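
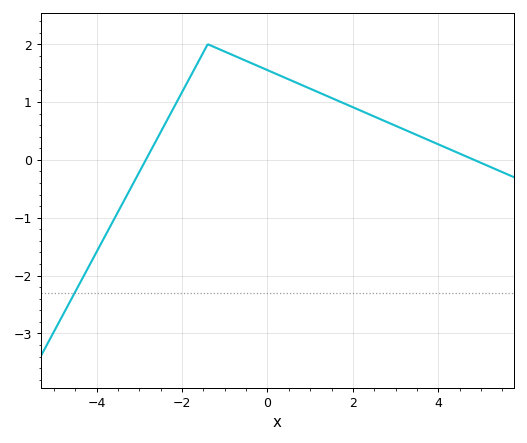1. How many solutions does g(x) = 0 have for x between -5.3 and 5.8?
2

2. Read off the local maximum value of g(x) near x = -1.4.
2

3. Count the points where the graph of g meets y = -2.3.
1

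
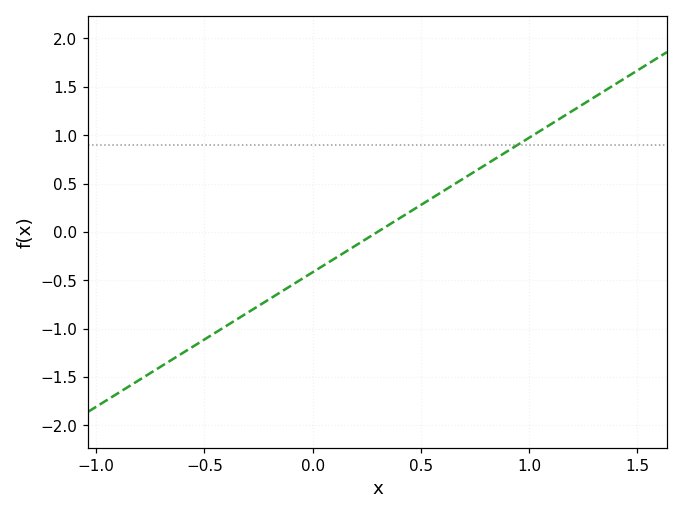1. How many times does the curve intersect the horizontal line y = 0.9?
1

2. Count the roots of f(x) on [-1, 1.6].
1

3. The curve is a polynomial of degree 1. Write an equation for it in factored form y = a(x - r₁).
y = 1.39(x - 0.3)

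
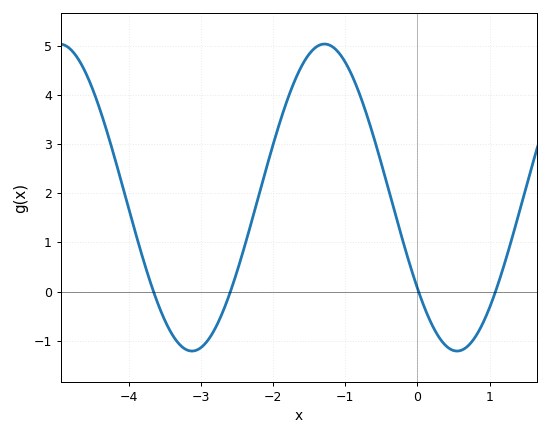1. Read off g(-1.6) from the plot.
4.6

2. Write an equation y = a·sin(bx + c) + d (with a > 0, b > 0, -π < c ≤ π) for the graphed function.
y = 3.12sin(1.7x - 2.5) + 1.91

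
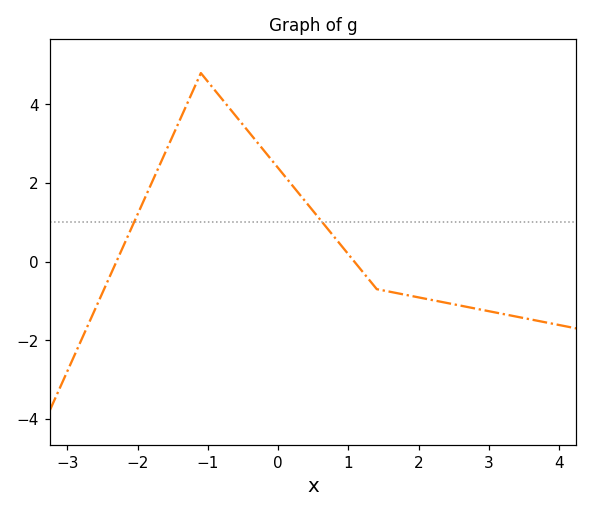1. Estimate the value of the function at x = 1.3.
-0.48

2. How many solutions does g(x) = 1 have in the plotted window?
2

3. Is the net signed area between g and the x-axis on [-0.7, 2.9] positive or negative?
positive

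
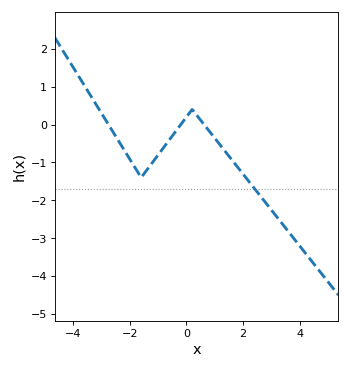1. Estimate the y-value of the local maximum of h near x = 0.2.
0.4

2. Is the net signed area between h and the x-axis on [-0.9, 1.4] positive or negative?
negative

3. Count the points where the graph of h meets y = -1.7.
1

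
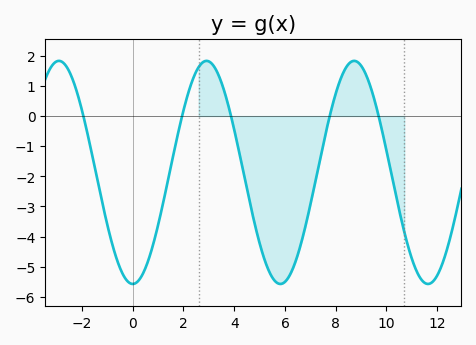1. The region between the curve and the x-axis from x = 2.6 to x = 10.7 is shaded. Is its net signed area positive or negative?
negative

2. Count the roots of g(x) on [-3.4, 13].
5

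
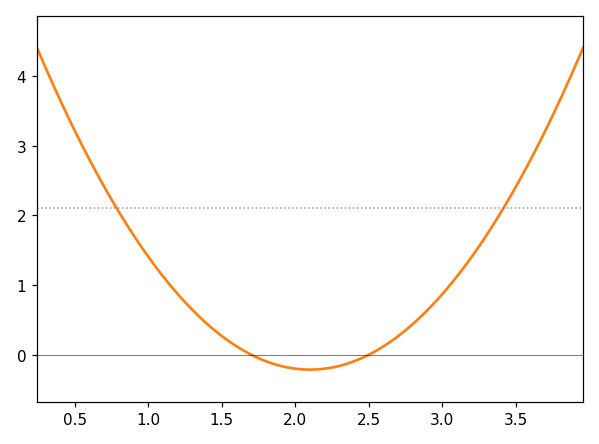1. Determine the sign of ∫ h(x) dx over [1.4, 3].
positive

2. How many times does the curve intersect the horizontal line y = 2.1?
2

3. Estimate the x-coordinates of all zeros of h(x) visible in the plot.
1.7, 2.5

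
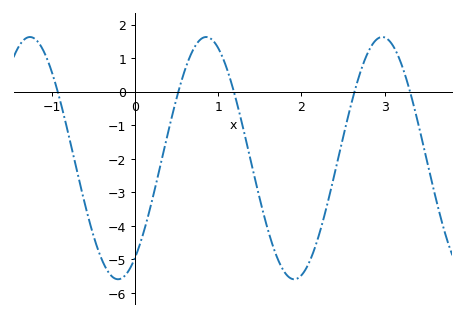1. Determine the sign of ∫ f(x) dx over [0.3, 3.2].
negative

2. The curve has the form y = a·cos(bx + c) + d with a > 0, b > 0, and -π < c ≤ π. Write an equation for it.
y = 3.61cos(2.97x - 2.54) - 1.98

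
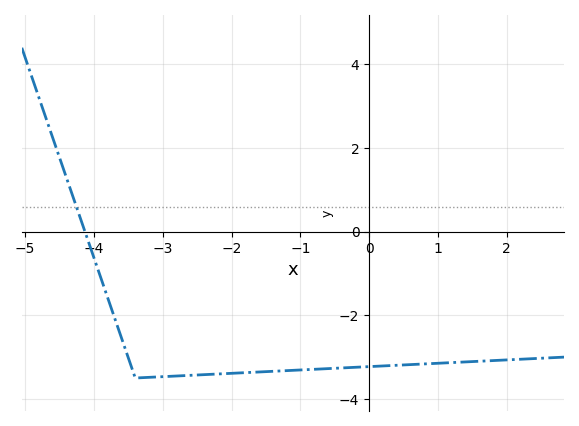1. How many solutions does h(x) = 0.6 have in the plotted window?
1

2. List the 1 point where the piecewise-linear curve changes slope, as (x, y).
(-3.4, -3.5)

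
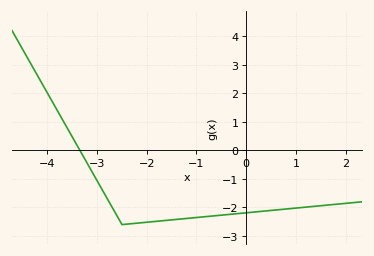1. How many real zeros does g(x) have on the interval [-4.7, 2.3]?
1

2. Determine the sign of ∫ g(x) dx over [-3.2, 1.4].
negative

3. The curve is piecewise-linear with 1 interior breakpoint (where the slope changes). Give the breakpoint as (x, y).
(-2.5, -2.6)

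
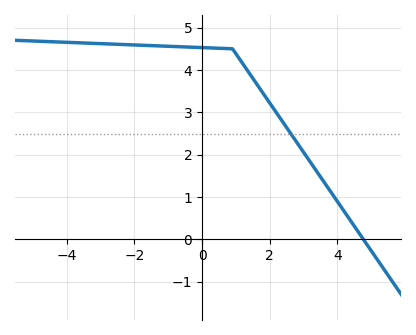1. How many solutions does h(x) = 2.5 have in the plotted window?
1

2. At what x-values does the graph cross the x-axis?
4.8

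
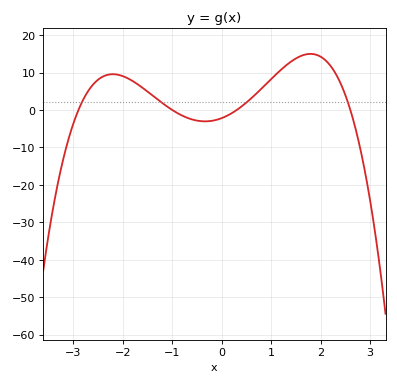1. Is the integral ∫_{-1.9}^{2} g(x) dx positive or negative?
positive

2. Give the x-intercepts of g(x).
-2.9, -1, 0.3, 2.6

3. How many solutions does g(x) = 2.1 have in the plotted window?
4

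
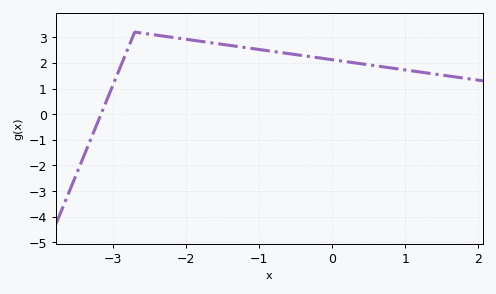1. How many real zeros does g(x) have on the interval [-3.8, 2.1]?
1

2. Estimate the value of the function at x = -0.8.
2.4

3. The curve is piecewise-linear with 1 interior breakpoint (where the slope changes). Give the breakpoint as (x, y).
(-2.7, 3.2)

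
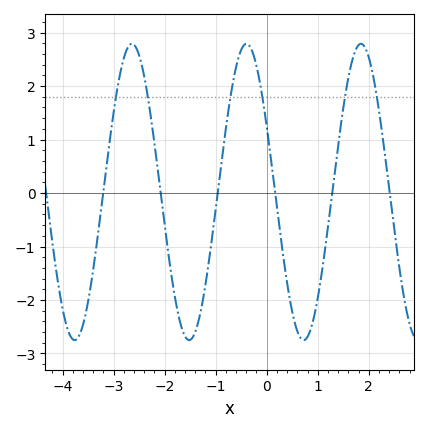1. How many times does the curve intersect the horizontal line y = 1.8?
6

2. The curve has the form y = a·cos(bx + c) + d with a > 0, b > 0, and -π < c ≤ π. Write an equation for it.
y = 2.77cos(2.8x + 1.11) + 0.02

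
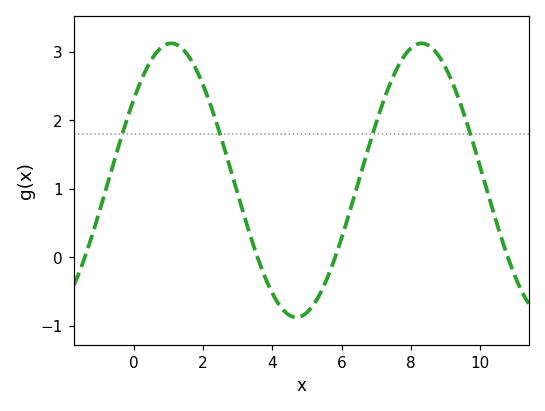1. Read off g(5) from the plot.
-0.8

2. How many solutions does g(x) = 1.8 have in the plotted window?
4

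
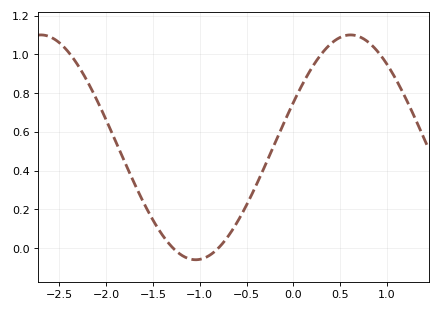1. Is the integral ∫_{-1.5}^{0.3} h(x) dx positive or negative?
positive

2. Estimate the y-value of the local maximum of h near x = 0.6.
1.1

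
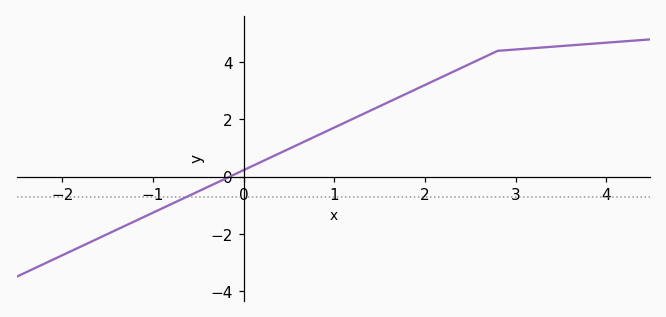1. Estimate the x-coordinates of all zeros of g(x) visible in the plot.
-0.2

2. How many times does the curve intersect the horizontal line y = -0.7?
1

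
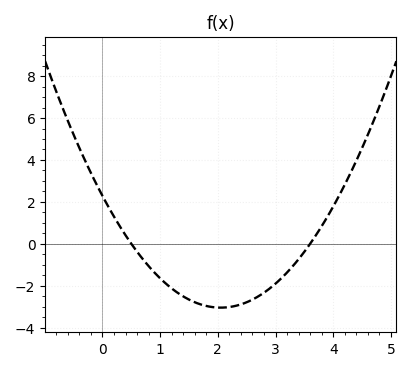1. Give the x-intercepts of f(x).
0.5, 3.6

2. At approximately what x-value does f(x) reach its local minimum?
2.05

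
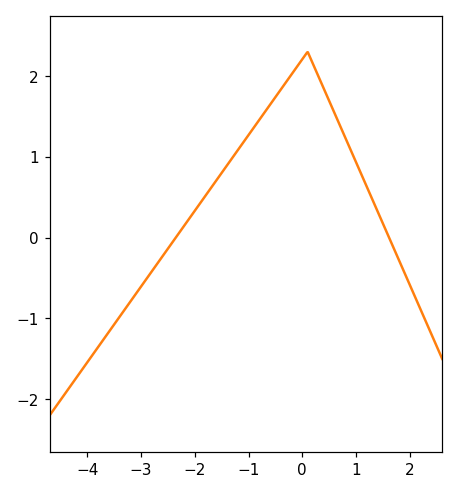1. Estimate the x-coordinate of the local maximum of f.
0.099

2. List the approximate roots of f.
-2.35, 1.62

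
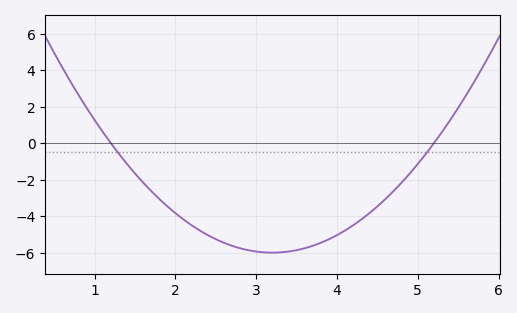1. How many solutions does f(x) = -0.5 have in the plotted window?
2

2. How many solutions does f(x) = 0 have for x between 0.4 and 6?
2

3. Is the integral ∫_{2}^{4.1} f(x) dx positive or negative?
negative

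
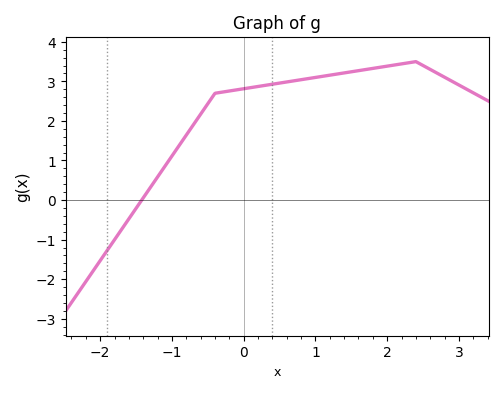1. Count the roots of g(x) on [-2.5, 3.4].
1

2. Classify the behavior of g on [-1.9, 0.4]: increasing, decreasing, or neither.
increasing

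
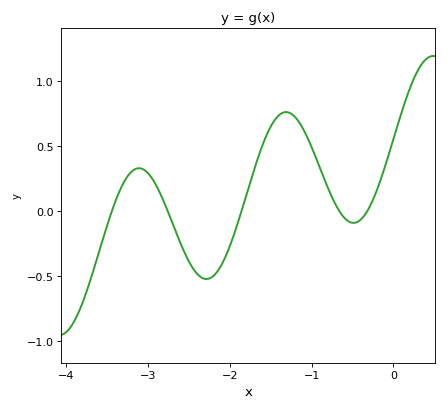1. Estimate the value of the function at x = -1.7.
0.326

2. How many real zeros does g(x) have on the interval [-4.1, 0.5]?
5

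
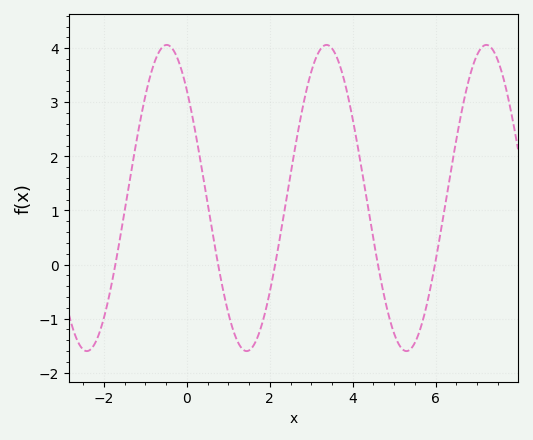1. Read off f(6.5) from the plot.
2.31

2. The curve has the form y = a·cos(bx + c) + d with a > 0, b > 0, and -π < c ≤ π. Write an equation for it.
y = 2.83cos(1.63x + 0.792) + 1.23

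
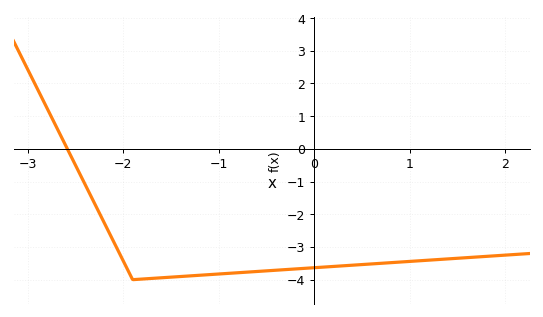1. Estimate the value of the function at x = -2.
-3.4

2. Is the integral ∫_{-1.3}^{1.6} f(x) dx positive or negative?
negative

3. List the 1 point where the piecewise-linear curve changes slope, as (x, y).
(-1.9, -4)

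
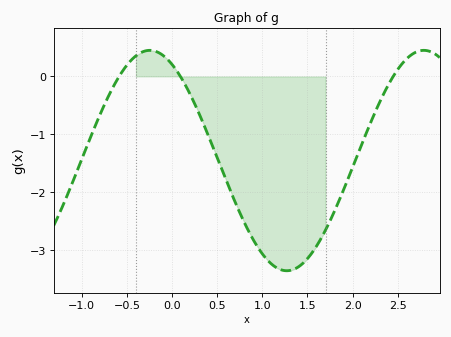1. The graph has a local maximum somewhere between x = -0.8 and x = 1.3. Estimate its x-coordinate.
-0.246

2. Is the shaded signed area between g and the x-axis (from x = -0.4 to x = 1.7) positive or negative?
negative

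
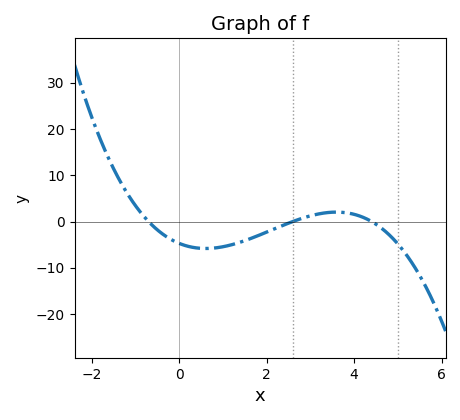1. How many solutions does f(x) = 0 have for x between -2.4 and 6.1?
3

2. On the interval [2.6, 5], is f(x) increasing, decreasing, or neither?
neither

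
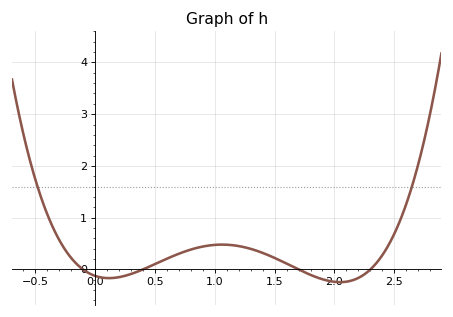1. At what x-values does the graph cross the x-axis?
-0.1, 0.4, 1.7, 2.3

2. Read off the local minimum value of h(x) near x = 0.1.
-0.168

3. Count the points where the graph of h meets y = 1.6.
2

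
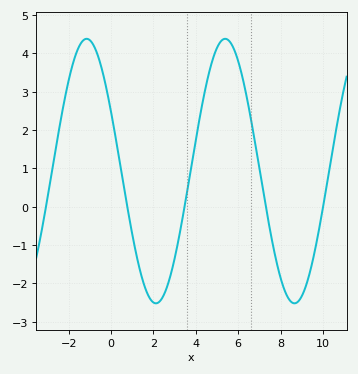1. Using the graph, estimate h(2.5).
-2.29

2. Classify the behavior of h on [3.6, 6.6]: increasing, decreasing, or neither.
neither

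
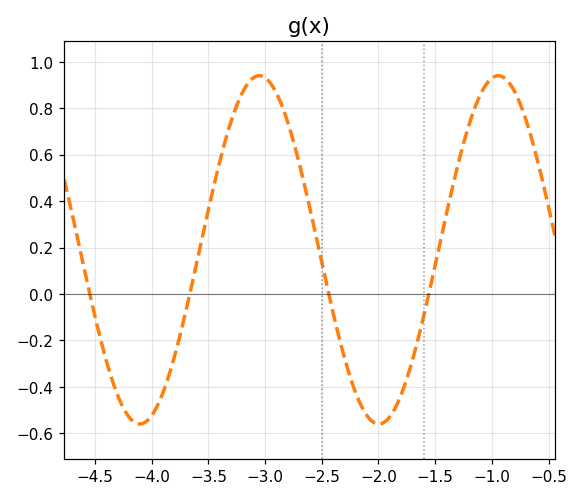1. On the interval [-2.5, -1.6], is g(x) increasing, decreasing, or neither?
neither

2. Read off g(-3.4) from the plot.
0.571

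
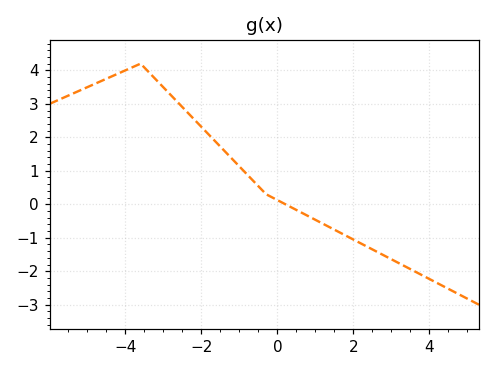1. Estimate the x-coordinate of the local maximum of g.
-3.6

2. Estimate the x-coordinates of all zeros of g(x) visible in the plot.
0.2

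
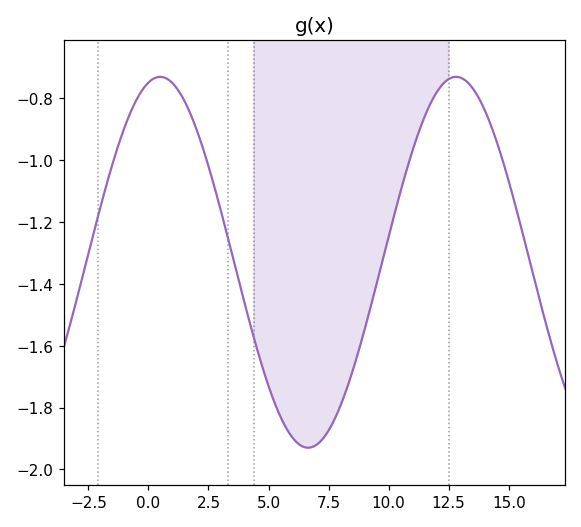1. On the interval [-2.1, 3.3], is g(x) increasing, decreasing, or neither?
neither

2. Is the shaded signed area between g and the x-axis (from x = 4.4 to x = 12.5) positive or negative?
negative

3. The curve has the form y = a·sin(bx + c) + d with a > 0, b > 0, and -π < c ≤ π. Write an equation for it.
y = 0.6sin(0.51x + 1.3) - 1.33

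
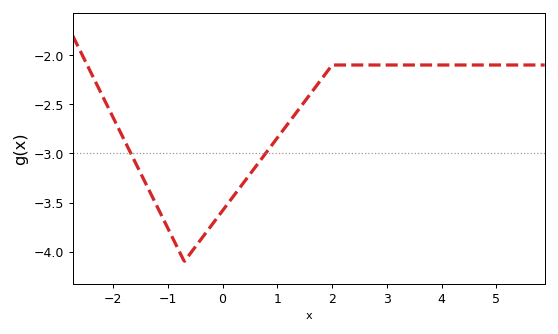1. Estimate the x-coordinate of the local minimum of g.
-0.8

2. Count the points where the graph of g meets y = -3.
2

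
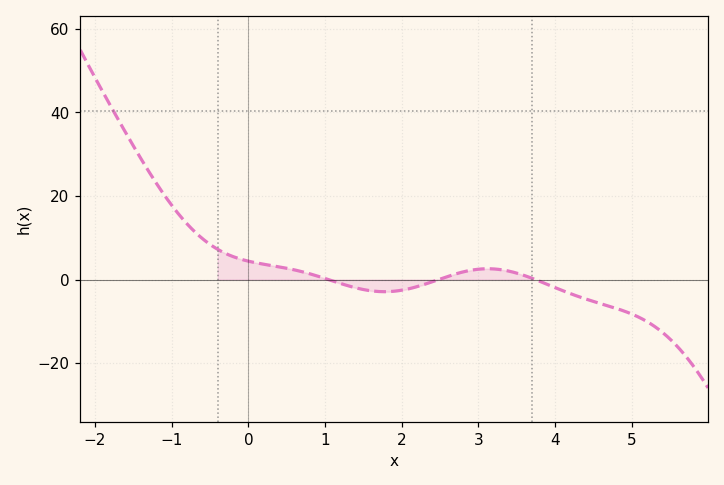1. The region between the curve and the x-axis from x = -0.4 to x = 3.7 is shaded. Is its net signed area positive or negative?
positive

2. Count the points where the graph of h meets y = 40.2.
1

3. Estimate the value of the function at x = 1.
0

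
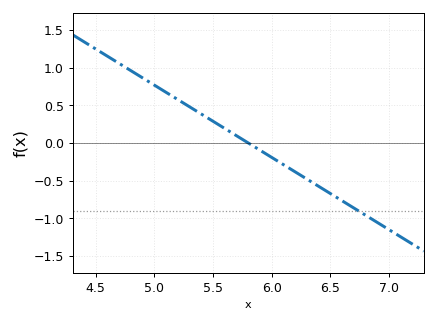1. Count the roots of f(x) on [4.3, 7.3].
1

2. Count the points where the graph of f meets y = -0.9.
1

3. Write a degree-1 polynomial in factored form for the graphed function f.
y = -0.96(x - 5.8)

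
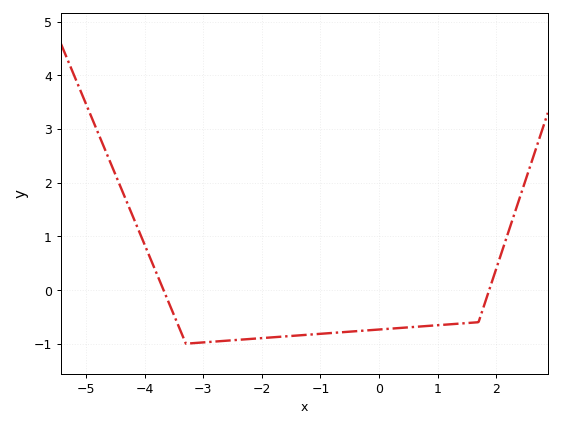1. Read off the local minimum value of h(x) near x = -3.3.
-1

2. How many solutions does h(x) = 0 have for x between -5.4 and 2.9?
2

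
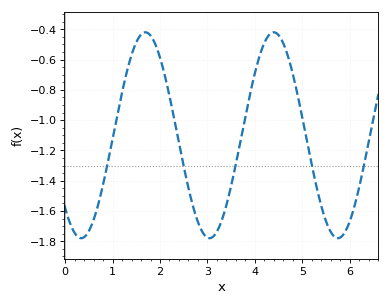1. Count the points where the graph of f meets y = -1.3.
5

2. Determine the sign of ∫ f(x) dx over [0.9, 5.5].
negative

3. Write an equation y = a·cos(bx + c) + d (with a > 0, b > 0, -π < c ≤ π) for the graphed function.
y = 0.68cos(2.32x + 2.36) - 1.1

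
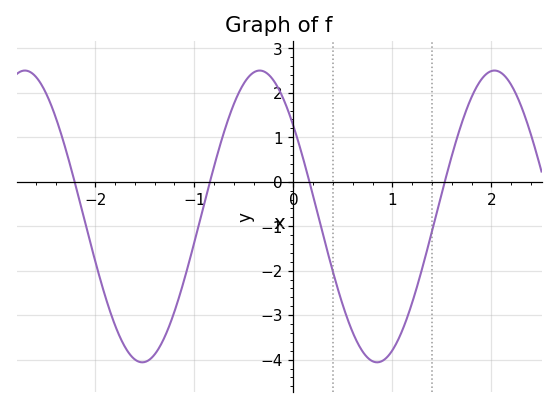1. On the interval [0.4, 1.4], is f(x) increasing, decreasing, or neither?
neither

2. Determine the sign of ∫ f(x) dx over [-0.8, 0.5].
positive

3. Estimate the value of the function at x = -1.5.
-4.05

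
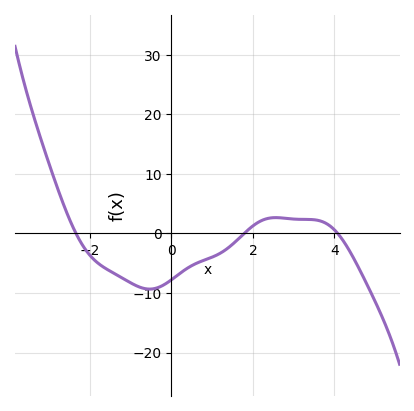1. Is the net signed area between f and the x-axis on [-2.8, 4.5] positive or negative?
negative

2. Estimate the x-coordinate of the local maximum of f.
2.56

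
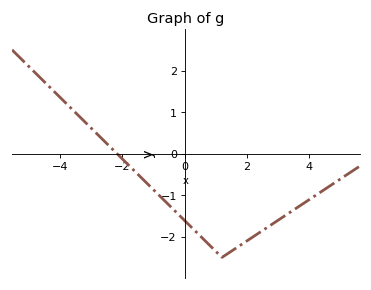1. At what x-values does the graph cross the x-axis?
-2.2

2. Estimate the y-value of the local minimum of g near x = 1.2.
-2.5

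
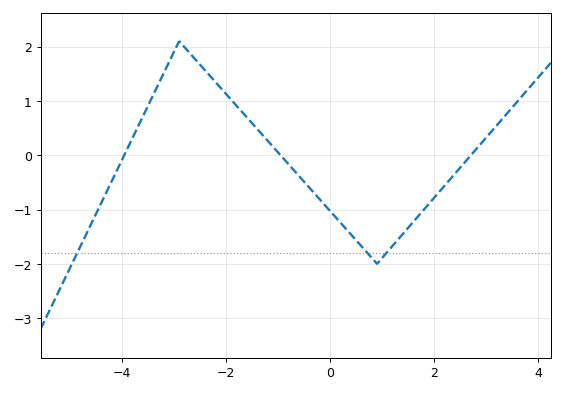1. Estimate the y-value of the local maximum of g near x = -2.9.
2.1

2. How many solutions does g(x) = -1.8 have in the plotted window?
3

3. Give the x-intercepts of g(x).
-3.95, -0.954, 2.7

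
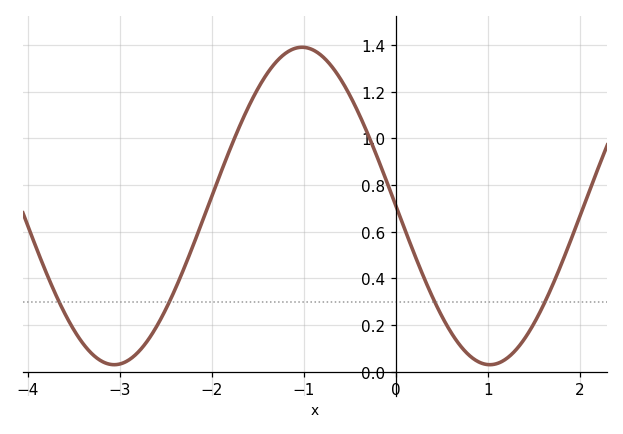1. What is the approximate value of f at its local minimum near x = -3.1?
0.03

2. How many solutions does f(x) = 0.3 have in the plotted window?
4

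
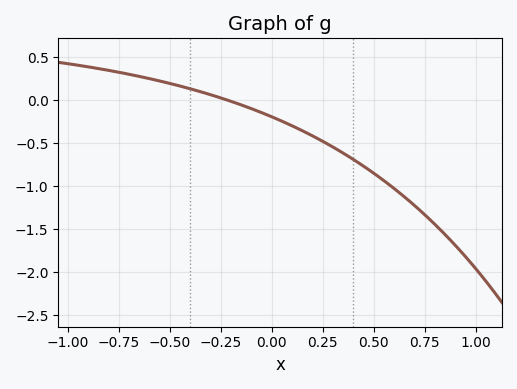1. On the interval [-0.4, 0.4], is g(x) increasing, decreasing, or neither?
decreasing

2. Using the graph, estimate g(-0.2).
-0.01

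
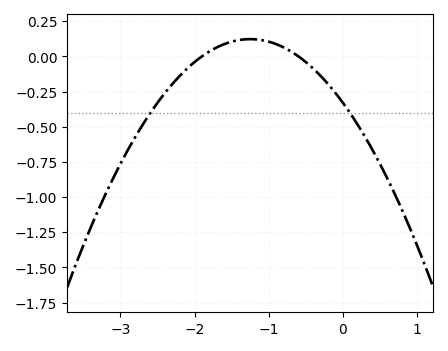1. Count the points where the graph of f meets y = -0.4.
2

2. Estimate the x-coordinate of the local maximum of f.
-1.2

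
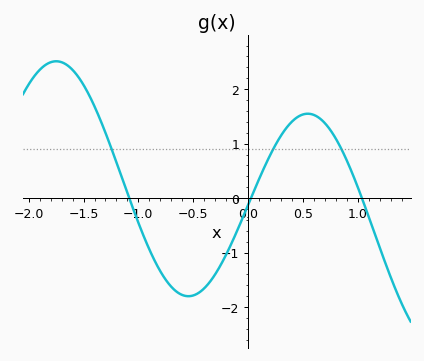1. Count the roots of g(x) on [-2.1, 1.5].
3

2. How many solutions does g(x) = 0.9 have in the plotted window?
3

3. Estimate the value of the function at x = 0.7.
1.38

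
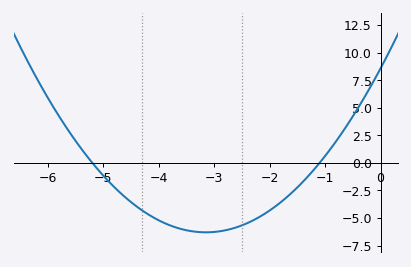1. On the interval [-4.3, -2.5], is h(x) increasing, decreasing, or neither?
neither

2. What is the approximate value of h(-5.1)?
-0.5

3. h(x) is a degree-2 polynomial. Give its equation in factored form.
y = 1.5(x + 5.2)(x + 1.1)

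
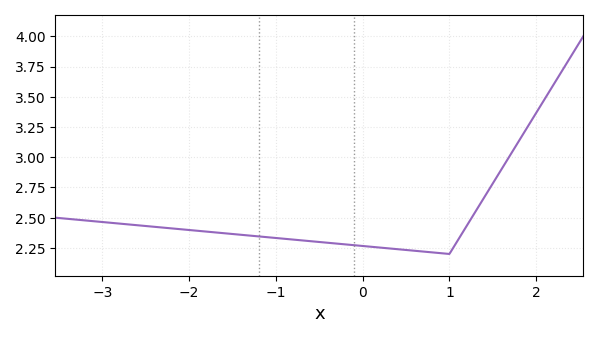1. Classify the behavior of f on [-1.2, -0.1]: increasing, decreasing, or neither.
decreasing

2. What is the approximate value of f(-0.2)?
2.3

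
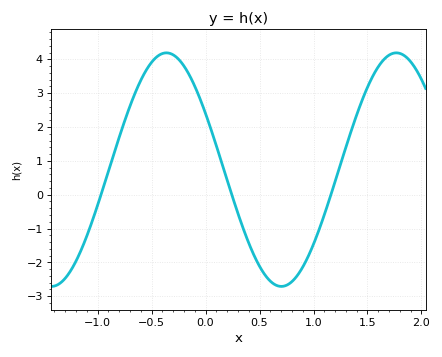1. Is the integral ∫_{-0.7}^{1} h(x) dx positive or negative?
positive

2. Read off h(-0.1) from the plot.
3.2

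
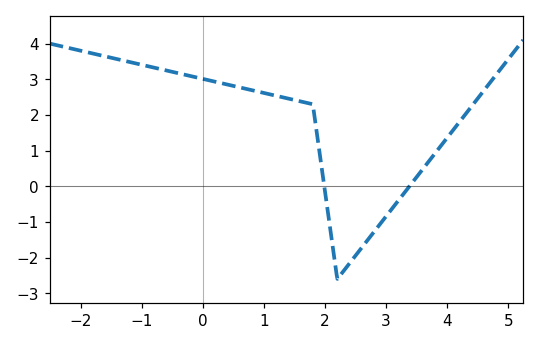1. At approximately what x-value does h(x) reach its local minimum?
2.2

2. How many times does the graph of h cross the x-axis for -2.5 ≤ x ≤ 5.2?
2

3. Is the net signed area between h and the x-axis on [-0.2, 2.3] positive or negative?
positive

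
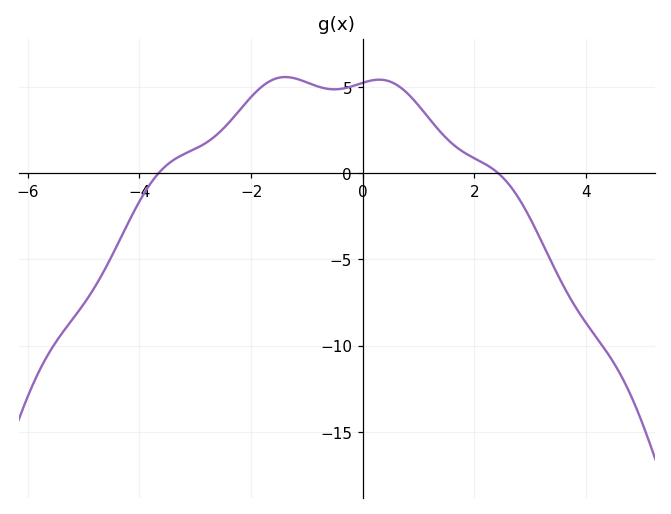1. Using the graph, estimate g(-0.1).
5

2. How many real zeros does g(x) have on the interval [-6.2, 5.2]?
2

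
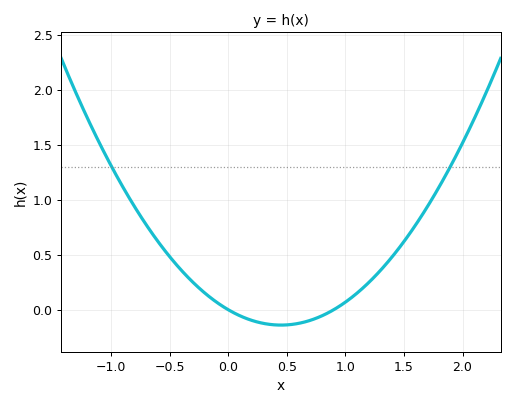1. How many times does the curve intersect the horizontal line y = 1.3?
2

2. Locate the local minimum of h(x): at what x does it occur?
0.45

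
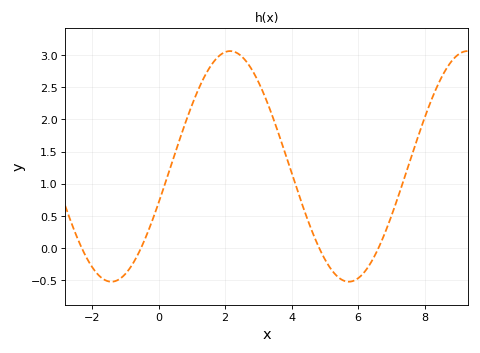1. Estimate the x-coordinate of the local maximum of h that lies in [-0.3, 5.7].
2.2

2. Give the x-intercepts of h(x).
-2.4, -0.6, 4.8, 6.6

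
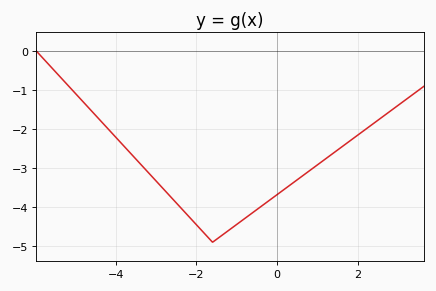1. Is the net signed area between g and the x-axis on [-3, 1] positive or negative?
negative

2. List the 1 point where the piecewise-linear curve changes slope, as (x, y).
(-1.6, -4.9)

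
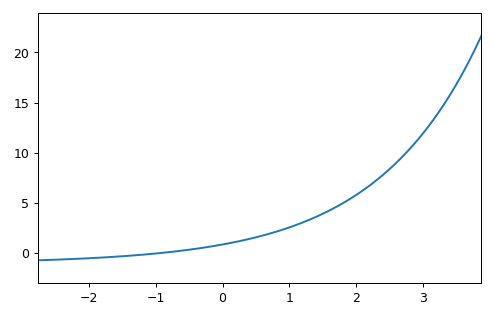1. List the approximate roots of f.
-0.9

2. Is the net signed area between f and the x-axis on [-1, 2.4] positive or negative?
positive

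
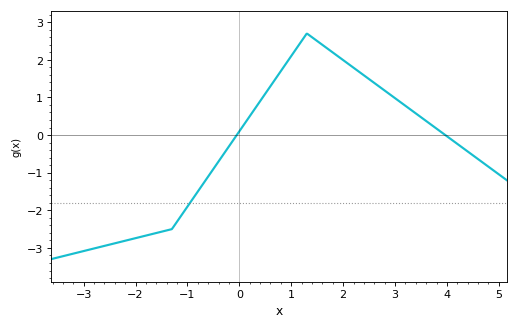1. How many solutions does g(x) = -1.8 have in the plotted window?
1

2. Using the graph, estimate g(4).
0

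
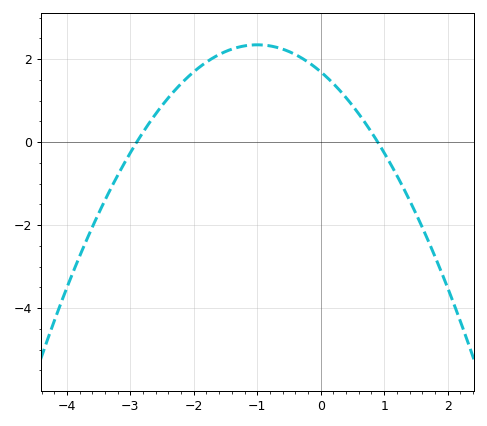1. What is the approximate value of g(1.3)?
-1.09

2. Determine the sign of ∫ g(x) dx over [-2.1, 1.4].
positive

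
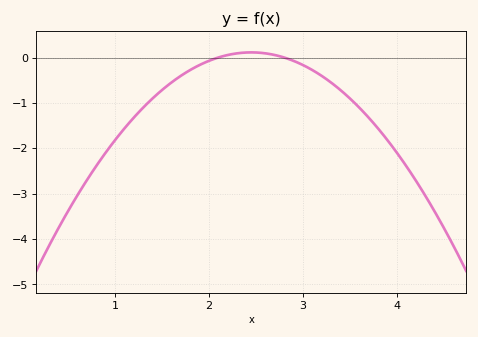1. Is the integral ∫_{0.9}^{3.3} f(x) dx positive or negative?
negative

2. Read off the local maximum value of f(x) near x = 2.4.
0.1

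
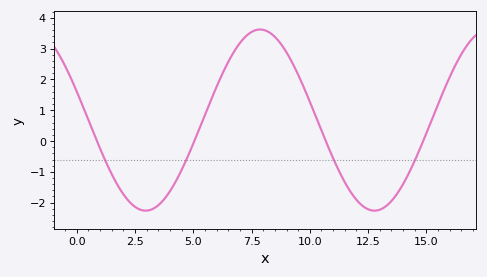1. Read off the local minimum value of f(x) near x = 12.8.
-2.26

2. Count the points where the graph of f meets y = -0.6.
4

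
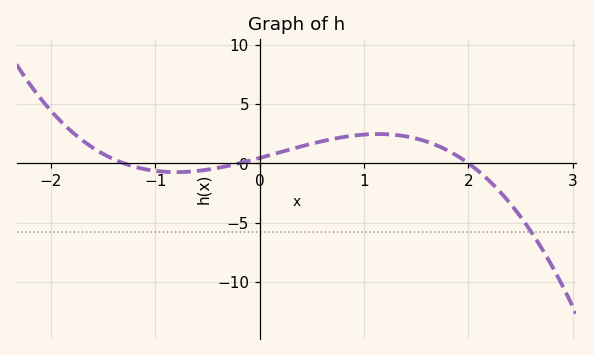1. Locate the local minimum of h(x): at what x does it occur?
-0.8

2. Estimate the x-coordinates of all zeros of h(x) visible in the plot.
-1.3, -0.2, 2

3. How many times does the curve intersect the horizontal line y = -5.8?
1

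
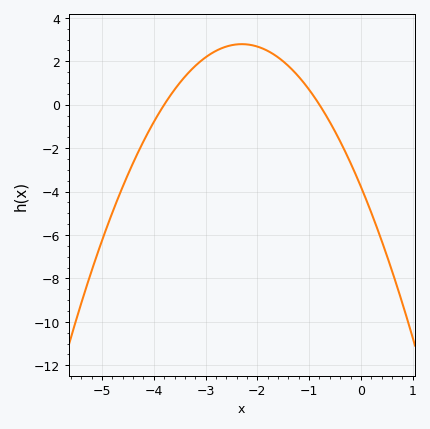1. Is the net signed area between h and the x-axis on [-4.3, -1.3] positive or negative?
positive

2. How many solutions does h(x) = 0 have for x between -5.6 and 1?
2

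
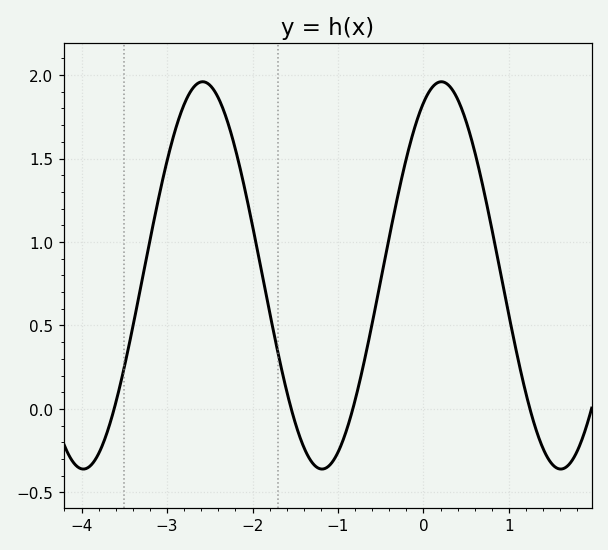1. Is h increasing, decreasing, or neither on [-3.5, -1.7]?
neither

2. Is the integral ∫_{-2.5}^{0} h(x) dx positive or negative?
positive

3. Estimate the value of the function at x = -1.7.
0.331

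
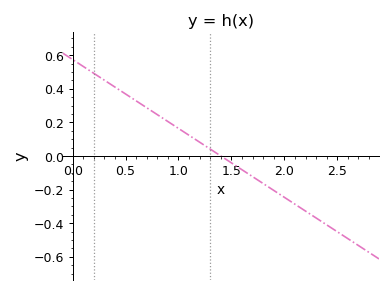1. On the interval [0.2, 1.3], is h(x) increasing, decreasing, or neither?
decreasing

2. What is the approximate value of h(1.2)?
0.082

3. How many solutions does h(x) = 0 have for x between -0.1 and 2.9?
1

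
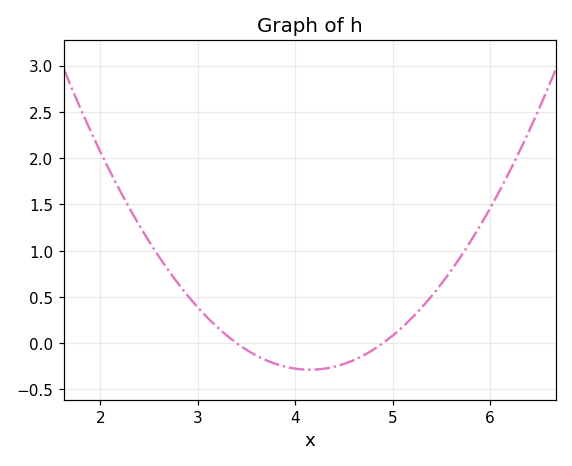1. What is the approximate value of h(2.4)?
1.3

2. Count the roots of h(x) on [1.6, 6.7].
2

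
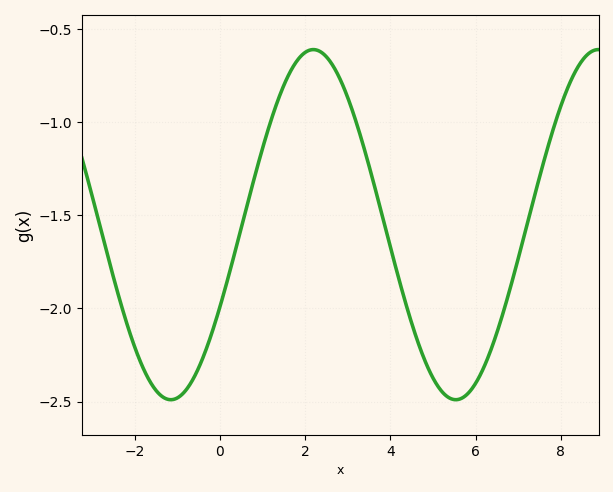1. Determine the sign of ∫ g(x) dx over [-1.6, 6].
negative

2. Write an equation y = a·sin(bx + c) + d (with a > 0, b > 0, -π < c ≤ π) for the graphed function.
y = 0.94sin(0.94x - 0.49) - 1.55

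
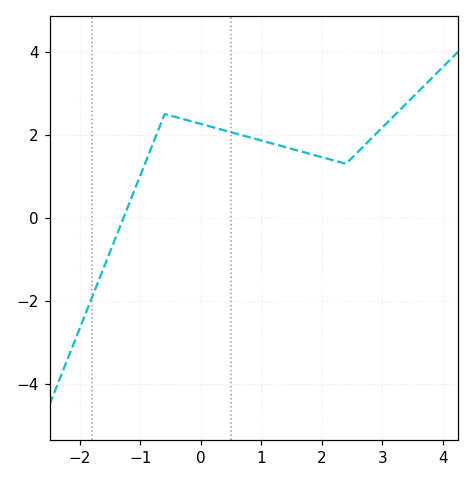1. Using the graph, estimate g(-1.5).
-0.8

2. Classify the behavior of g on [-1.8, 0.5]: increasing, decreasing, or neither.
neither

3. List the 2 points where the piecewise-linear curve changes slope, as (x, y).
(-0.6, 2.5); (2.4, 1.3)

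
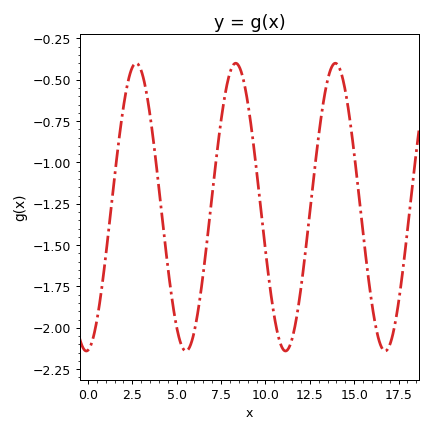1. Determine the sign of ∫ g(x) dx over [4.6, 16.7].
negative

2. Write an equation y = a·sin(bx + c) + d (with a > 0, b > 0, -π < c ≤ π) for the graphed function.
y = 0.87sin(1.12x - 1.47) - 1.27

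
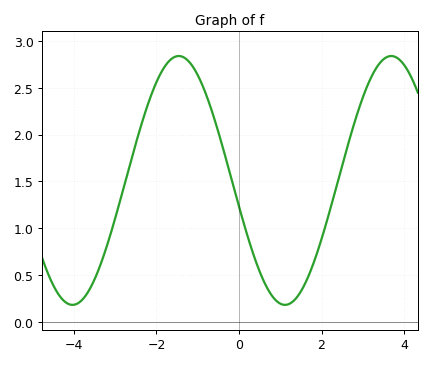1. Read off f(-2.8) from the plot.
1.45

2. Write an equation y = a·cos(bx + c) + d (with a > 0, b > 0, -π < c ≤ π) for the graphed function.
y = 1.33cos(1.2x + 1.8) + 1.51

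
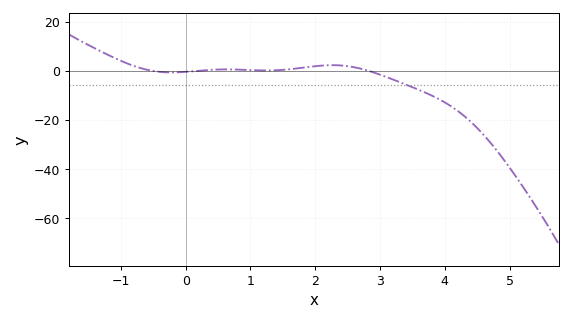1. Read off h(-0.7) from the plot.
2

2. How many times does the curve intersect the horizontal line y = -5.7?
1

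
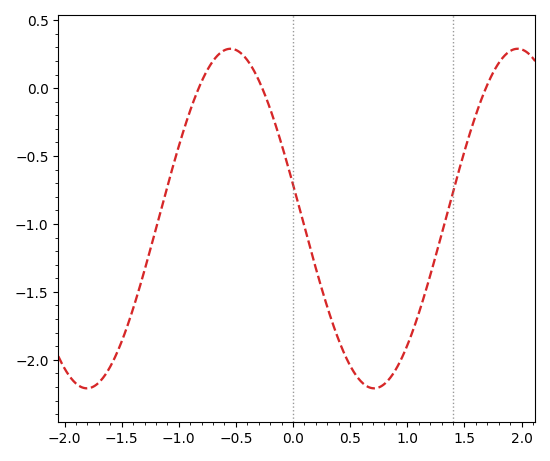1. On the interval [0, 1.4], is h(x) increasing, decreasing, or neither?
neither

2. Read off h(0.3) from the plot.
-1.6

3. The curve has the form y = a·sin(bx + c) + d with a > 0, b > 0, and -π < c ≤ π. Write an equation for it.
y = 1.25sin(2.5x + 2.9) - 0.96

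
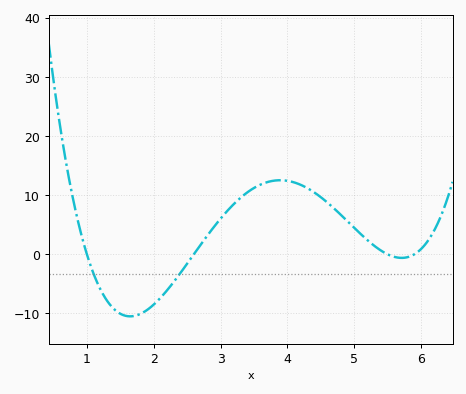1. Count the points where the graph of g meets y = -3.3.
2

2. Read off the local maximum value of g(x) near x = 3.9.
12.5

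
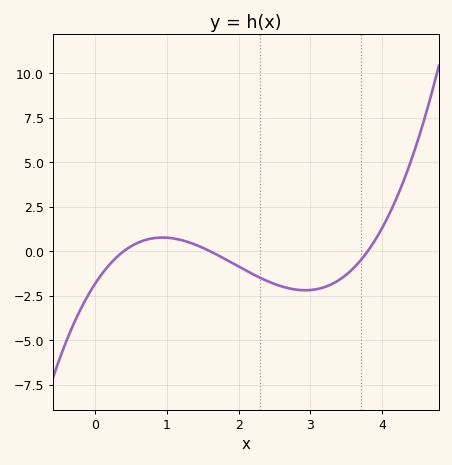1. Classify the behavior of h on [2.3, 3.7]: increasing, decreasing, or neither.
neither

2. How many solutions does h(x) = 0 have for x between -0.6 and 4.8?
3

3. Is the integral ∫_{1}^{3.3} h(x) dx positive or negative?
negative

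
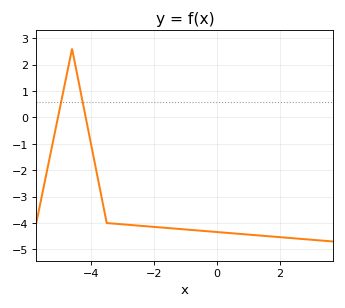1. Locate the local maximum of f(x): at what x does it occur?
-4.6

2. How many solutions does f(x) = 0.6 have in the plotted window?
2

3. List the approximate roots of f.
-5.05, -4.17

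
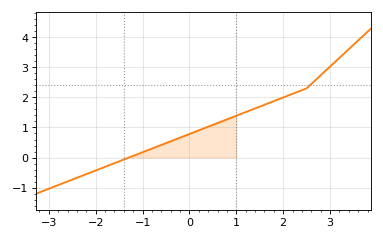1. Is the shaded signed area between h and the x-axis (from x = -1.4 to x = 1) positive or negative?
positive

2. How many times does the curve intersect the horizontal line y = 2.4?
1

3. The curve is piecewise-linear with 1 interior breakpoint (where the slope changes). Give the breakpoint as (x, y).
(2.5, 2.3)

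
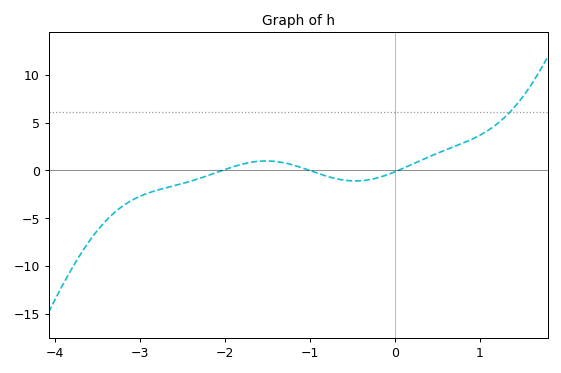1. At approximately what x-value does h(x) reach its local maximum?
-1.51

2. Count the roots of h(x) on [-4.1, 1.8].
3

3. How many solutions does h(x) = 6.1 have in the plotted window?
1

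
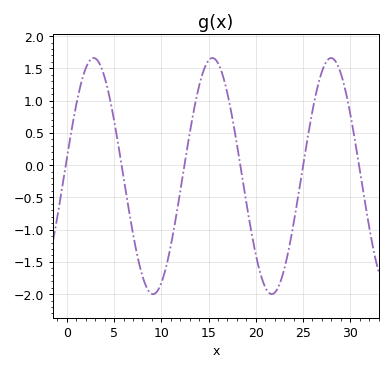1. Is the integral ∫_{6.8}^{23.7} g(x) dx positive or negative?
negative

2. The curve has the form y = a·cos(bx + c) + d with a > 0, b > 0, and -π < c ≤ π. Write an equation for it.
y = 1.83cos(0.5x - 1.42) - 0.17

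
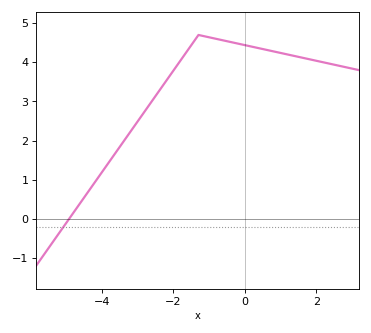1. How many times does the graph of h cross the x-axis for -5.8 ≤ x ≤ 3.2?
1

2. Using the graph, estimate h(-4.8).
0.15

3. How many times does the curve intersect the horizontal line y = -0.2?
1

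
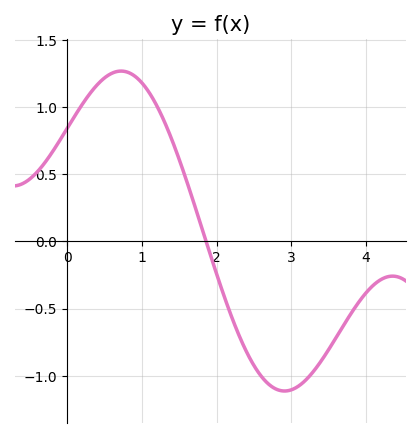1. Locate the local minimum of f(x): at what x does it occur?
2.91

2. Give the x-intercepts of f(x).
1.86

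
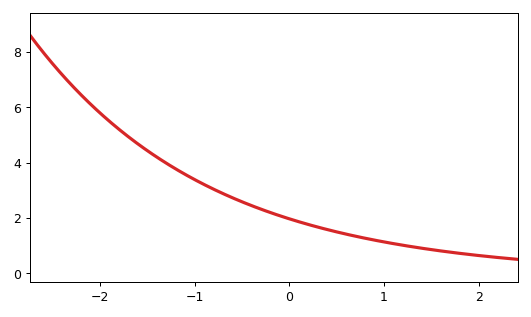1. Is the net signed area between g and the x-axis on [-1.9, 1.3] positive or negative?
positive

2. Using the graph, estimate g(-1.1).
3.58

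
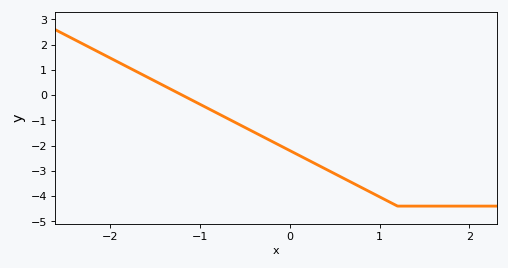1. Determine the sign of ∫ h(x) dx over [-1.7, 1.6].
negative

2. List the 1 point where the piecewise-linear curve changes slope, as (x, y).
(1.2, -4.4)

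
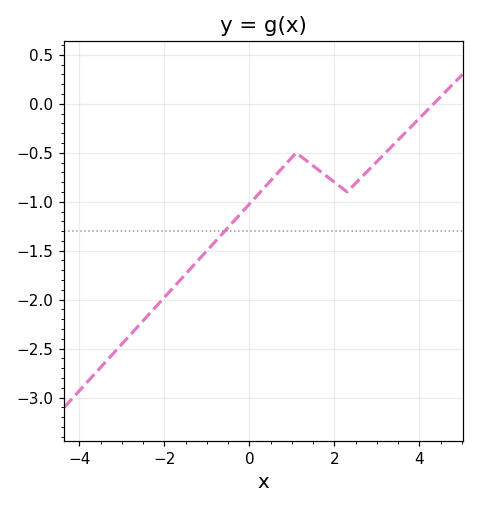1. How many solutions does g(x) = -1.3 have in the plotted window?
1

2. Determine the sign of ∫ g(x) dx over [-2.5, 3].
negative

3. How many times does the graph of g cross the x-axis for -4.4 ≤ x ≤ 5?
1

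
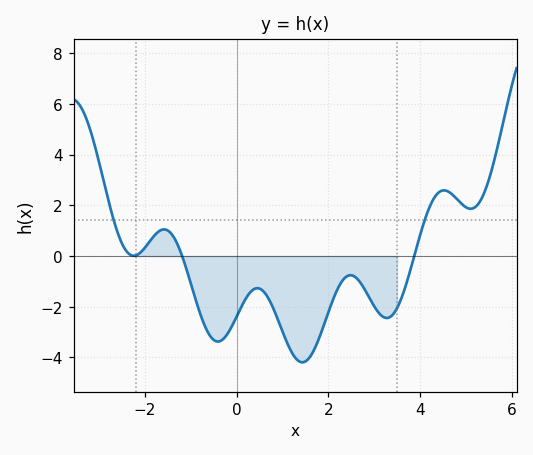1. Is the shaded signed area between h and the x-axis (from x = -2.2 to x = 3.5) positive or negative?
negative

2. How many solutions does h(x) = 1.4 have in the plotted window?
2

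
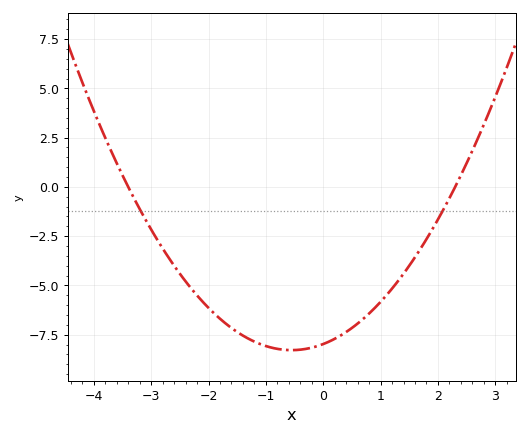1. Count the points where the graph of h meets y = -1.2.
2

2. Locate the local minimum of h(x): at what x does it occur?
-0.55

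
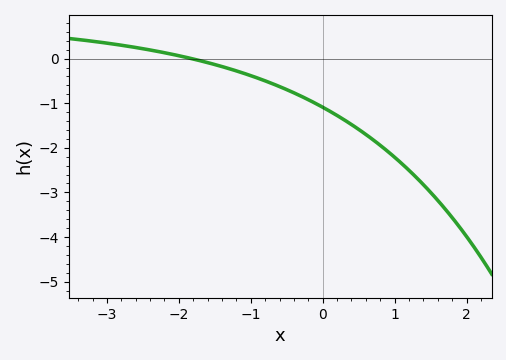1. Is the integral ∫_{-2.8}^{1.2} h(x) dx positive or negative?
negative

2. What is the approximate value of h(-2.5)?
0.222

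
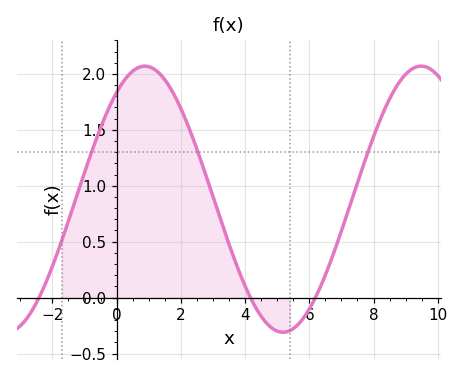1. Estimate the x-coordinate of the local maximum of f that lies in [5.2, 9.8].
9.49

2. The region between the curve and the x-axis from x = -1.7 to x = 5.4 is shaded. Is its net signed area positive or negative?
positive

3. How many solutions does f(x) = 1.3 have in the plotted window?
3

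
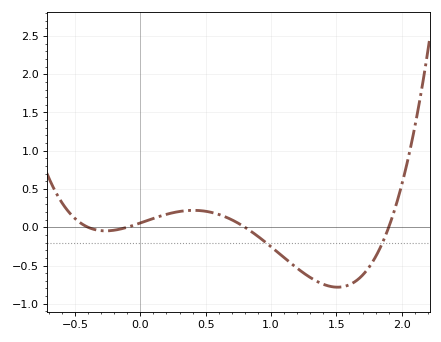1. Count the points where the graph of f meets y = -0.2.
2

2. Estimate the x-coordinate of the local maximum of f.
0.4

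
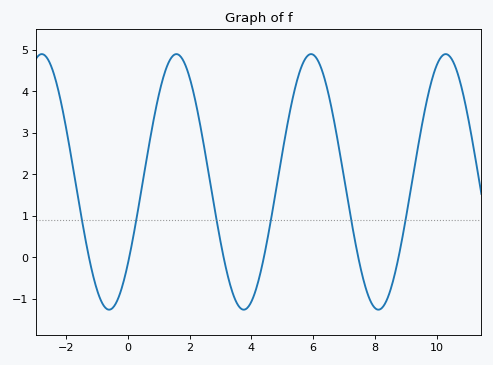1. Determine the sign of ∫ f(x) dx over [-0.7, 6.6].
positive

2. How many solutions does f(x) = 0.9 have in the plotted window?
6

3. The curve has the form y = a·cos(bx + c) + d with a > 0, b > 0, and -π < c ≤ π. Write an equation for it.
y = 3.08cos(1.44x - 2.26) + 1.82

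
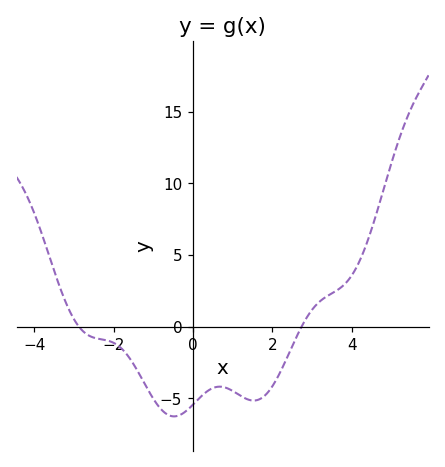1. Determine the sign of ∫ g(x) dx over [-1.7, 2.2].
negative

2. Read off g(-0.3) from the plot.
-6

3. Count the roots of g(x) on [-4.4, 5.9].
2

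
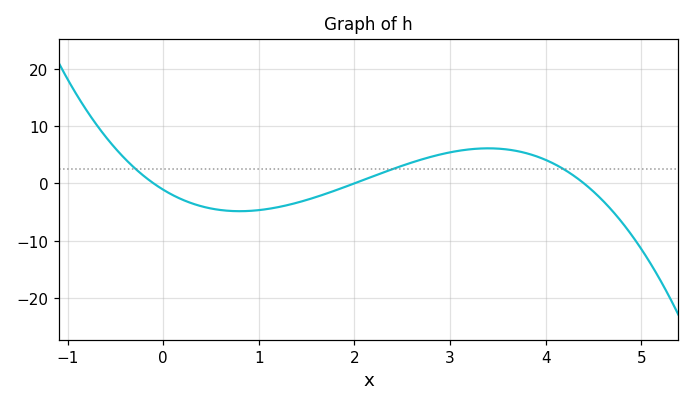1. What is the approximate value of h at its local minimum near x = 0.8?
-5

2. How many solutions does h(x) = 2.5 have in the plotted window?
3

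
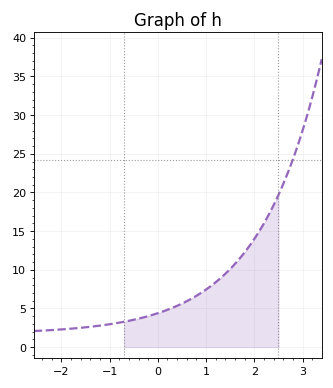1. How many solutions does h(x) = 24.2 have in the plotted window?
1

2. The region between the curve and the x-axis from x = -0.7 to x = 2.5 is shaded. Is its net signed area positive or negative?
positive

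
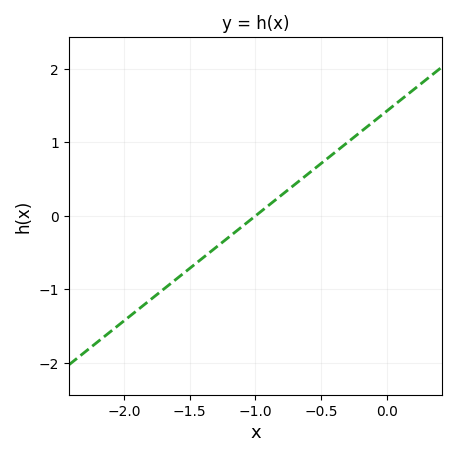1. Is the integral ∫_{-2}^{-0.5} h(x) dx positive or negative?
negative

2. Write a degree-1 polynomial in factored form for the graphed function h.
y = 1.43(x + 1)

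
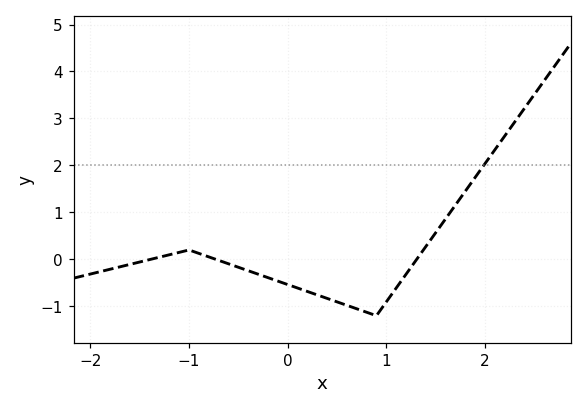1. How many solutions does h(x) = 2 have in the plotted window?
1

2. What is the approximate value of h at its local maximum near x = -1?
0.2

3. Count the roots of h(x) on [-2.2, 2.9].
3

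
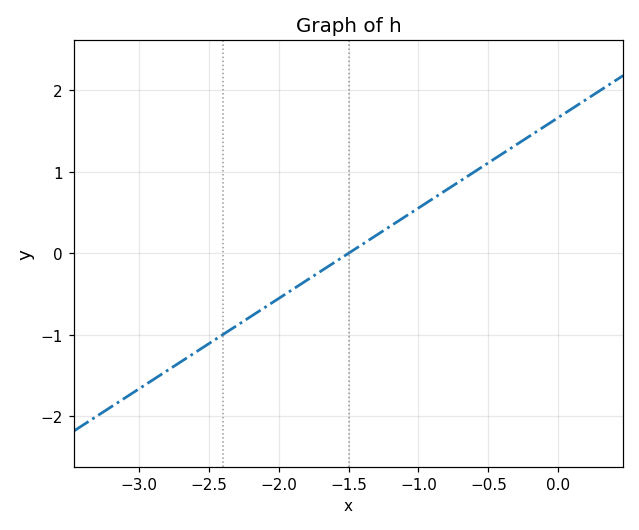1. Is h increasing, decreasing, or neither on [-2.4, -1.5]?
increasing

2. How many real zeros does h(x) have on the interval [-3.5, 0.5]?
1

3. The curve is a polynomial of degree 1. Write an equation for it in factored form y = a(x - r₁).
y = 1.11(x + 1.5)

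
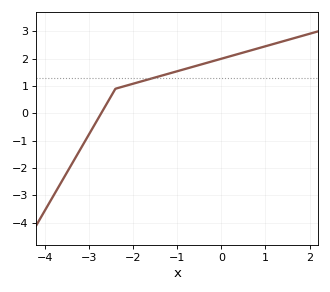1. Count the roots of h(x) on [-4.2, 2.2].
1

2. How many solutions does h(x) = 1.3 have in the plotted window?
1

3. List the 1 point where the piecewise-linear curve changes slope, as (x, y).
(-2.4, 0.9)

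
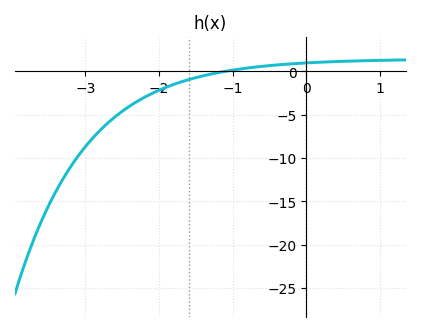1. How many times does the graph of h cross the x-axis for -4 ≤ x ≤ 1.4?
1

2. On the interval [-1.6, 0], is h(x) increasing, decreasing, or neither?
increasing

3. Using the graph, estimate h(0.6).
1.19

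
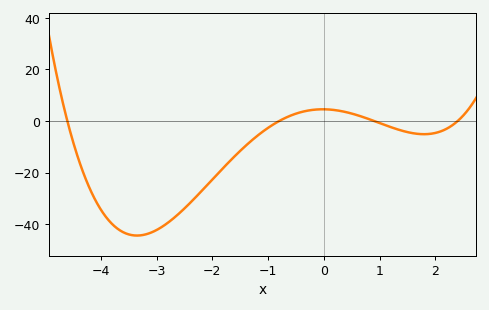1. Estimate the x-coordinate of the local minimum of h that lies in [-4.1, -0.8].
-3.4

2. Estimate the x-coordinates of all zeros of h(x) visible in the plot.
-4.6, -0.8, 0.8, 2.4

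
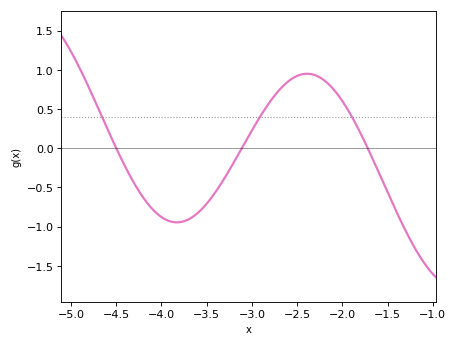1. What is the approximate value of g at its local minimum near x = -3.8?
-0.95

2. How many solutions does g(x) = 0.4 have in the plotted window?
3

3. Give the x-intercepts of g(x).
-4.5, -3.1, -1.7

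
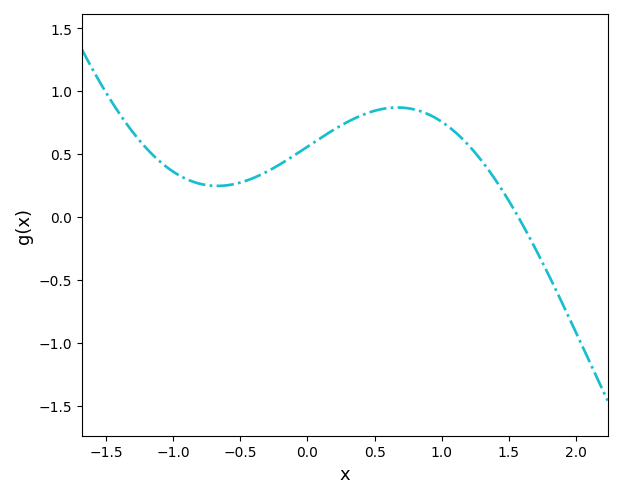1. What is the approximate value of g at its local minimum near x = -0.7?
0.248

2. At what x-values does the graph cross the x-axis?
1.57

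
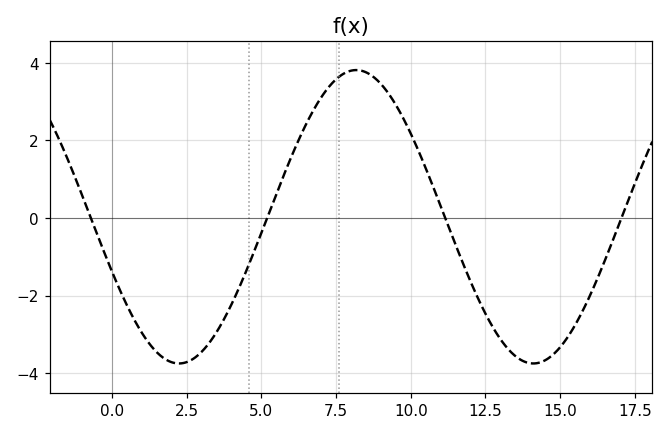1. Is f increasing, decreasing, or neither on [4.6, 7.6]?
increasing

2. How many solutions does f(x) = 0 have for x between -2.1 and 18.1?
4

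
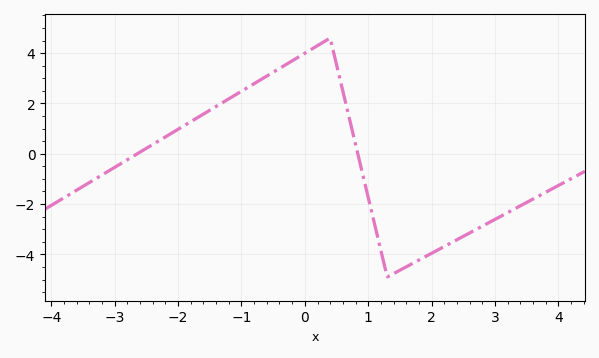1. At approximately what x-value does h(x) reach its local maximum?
0.398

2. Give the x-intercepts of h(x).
-2.64, 0.836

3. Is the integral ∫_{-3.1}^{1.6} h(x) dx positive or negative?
positive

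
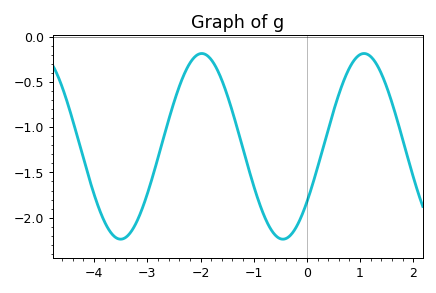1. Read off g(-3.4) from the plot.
-2.2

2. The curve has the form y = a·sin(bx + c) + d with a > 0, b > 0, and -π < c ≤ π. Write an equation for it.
y = 1.03sin(2.1x - 0.64) - 1.21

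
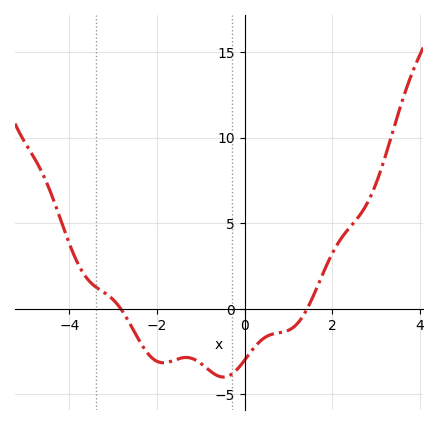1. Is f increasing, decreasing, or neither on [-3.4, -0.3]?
neither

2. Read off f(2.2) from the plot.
4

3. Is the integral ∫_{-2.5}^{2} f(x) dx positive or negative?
negative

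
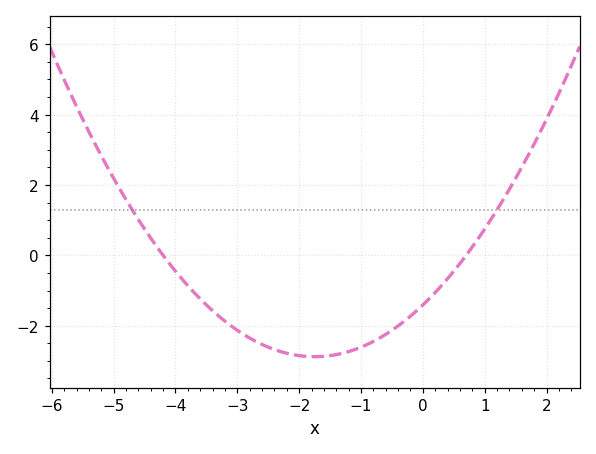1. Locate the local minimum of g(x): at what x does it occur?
-1.75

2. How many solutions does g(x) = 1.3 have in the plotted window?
2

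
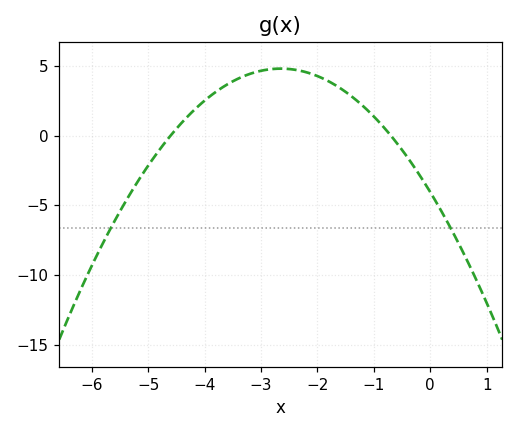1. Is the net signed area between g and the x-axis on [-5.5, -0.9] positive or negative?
positive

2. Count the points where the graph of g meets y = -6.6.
2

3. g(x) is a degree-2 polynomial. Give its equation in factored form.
y = -1.26(x + 4.6)(x + 0.7)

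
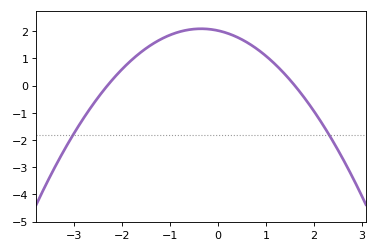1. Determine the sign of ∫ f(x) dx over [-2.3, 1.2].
positive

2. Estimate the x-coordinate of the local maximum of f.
-0.35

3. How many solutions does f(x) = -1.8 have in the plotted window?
2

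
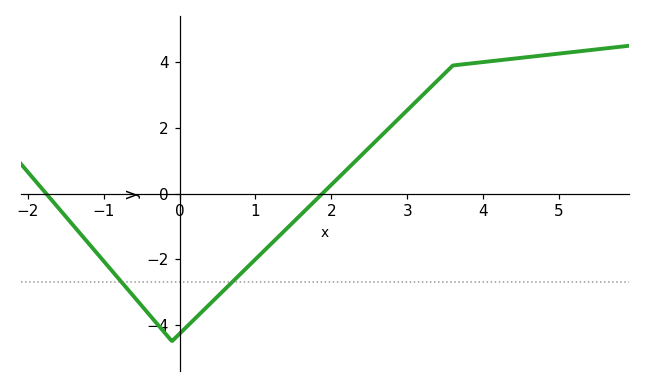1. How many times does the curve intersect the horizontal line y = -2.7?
2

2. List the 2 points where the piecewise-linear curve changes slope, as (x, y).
(-0.1, -4.5); (3.6, 3.9)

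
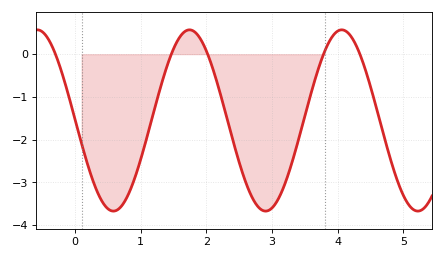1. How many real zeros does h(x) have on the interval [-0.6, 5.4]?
5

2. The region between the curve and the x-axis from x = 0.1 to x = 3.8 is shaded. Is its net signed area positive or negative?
negative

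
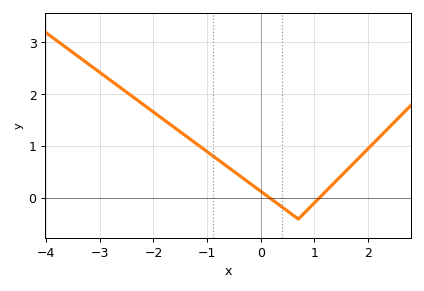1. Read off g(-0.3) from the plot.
0.363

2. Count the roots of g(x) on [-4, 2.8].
2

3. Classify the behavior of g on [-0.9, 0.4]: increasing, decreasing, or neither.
decreasing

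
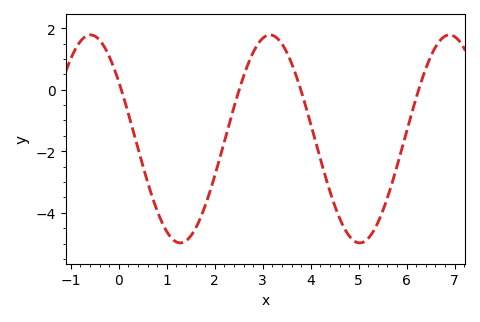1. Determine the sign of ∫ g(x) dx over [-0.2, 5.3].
negative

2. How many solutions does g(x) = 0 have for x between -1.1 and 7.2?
4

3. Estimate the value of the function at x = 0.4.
-1.9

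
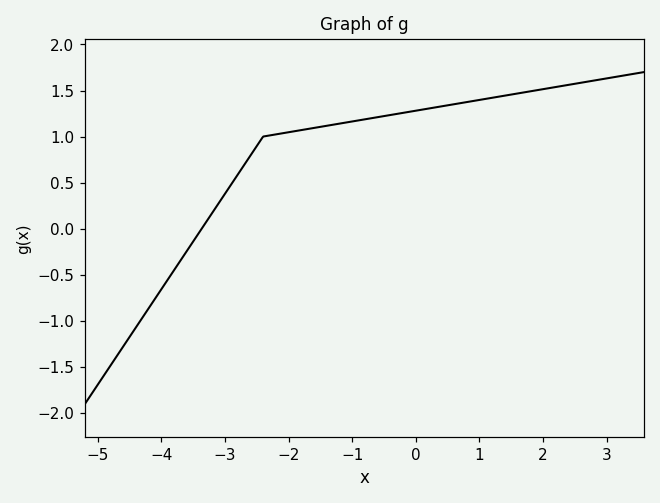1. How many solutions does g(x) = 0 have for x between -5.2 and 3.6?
1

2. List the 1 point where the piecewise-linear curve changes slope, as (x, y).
(-2.4, 1)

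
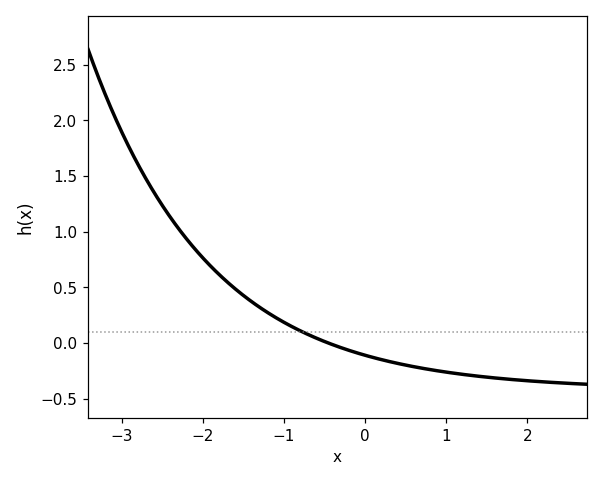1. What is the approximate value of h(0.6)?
-0.213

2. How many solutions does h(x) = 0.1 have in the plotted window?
1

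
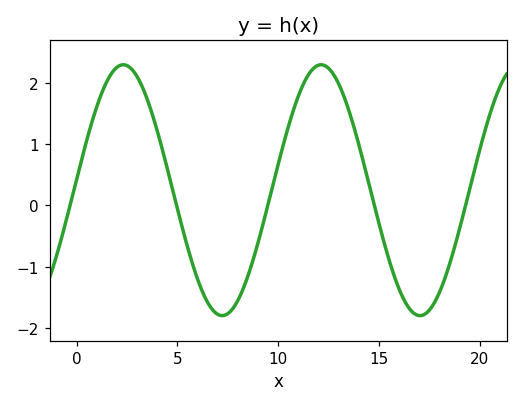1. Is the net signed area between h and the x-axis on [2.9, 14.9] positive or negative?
positive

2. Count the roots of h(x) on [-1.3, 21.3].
5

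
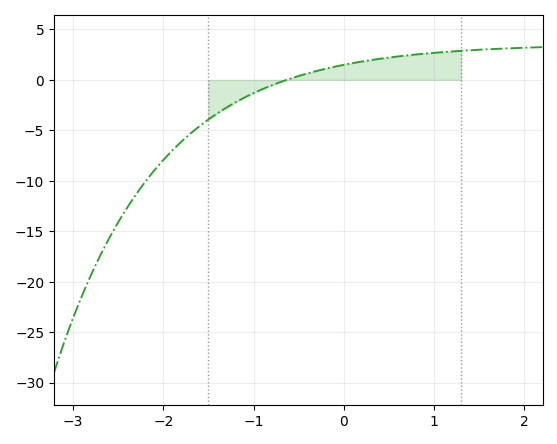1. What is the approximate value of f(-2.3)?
-11.5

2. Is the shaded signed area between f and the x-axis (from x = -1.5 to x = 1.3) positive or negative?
positive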